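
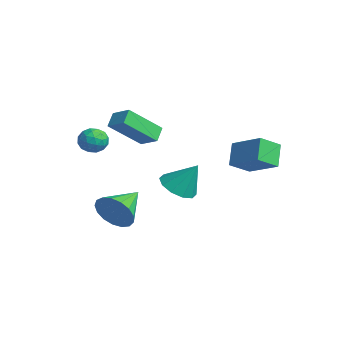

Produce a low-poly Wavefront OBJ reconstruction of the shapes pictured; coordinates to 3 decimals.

v 0.537 -3.233 -1.367
v 1.133 -3.162 -0.518
v -0.437 -1.687 -0.813
v 1.375 -2.889 -0.856
v 1.425 -2.694 -1.311
v 1.271 -2.622 -1.779
v 0.95 -2.691 -2.153
v 0.534 -2.884 -2.347
v 0.119 -3.156 -2.316
v -0.201 -3.447 -2.068
v -0.351 -3.688 -1.66
v -0.298 -3.825 -1.184
v -0.053 -3.827 -0.751
v 0.327 -3.692 -0.458
v 0.755 -3.452 -0.374
v 1.544 2.954 1.769
v 1.69 1.89 2.409
v 2.991 3.608 2.529
v 3.136 2.545 3.169
v 2.264 2.475 0.811
v 2.409 1.412 1.451
v 3.71 3.13 1.571
v 3.856 2.066 2.211
v -2.651 -1.961 3.307
v -1.754 -1.555 3.773
v -2.66 -0.339 1.911
v -1.763 0.067 2.378
v -2.157 -2.427 2.762
v -1.26 -2.021 3.229
v -2.166 -0.805 1.367
v -1.269 -0.399 1.833
v -3.143 -2.422 1.221
v -2.395 -2.542 1.219
v -3.265 -3.198 2.161
v -2.517 -3.318 2.159
v -2.793 -2.646 2.373
v -2.717 -2.166 1.792
v -2.943 -3.574 1.588
v -2.867 -3.094 1.007
v -2.272 -3.254 1.446
v -2.179 -2.68 1.931
v -3.481 -3.06 1.449
v -3.388 -2.486 1.934
v -2.758 -2.414 1.137
v -2.902 -3.326 2.243
v -3.064 -2.931 2.368
v -2.624 -3.001 2.367
v -2.947 -2.193 1.474
v -2.508 -2.264 1.473
v -2.742 -2.324 2.152
v -3.152 -3.476 1.907
v -2.713 -3.547 1.906
v -3.036 -2.739 1.013
v -2.596 -2.809 1.012
v -2.918 -3.416 1.228
v -2.246 -2.903 1.27
v -2.318 -3.359 1.823
v -2.568 -3.509 1.487
v -2.524 -3.227 1.145
v -2.192 -2.566 1.555
v -2.264 -3.022 2.108
v -2.425 -2.627 2.233
v -2.381 -2.345 1.892
v -2.119 -2.984 1.689
v -3.396 -2.718 1.272
v -3.468 -3.174 1.825
v -3.279 -3.395 1.488
v -3.235 -3.113 1.147
v -3.342 -2.381 1.557
v -3.414 -2.837 2.11
v -3.136 -2.513 2.235
v -3.092 -2.231 1.893
v -3.541 -2.756 1.691
v 1.239 -0.505 0.02
v 1.952 -1.146 0.06
v 1.801 0.205 1.4
v 2.141 -0.681 -0.257
v 1.985 -0.149 -0.467
v 1.544 0.247 -0.492
v 0.987 0.356 -0.32
v 0.525 0.136 -0.019
v 0.337 -0.329 0.298
v 0.493 -0.861 0.508
v 0.934 -1.258 0.533
v 1.491 -1.366 0.361
f 2 1 4
f 2 4 3
f 4 1 5
f 4 5 3
f 5 1 6
f 5 6 3
f 6 1 7
f 6 7 3
f 7 1 8
f 7 8 3
f 8 1 9
f 8 9 3
f 9 1 10
f 9 10 3
f 10 1 11
f 10 11 3
f 11 1 12
f 11 12 3
f 12 1 13
f 12 13 3
f 13 1 14
f 13 14 3
f 14 1 15
f 14 15 3
f 15 1 2
f 15 2 3
f 17 19 16
f 20 17 16
f 16 19 18
f 18 20 16
f 17 23 19
f 21 17 20
f 21 23 17
f 19 23 18
f 22 20 18
f 18 23 22
f 22 21 20
f 23 21 22
f 25 27 24
f 28 25 24
f 24 27 26
f 26 28 24
f 25 31 27
f 29 25 28
f 29 31 25
f 27 31 26
f 30 28 26
f 26 31 30
f 30 29 28
f 31 29 30
f 32 69 48
f 69 43 72
f 48 72 37
f 69 72 48
f 32 48 44
f 48 37 49
f 44 49 33
f 48 49 44
f 32 44 53
f 44 33 54
f 53 54 39
f 44 54 53
f 32 53 65
f 53 39 68
f 65 68 42
f 53 68 65
f 32 65 69
f 65 42 73
f 69 73 43
f 65 73 69
f 33 49 60
f 49 37 63
f 60 63 41
f 49 63 60
f 37 72 50
f 72 43 71
f 50 71 36
f 72 71 50
f 43 73 70
f 73 42 66
f 70 66 34
f 73 66 70
f 42 68 67
f 68 39 55
f 67 55 38
f 68 55 67
f 39 54 59
f 54 33 56
f 59 56 40
f 54 56 59
f 35 61 47
f 61 41 62
f 47 62 36
f 61 62 47
f 35 47 45
f 47 36 46
f 45 46 34
f 47 46 45
f 35 45 52
f 45 34 51
f 52 51 38
f 45 51 52
f 35 52 57
f 52 38 58
f 57 58 40
f 52 58 57
f 35 57 61
f 57 40 64
f 61 64 41
f 57 64 61
f 36 62 50
f 62 41 63
f 50 63 37
f 62 63 50
f 34 46 70
f 46 36 71
f 70 71 43
f 46 71 70
f 38 51 67
f 51 34 66
f 67 66 42
f 51 66 67
f 40 58 59
f 58 38 55
f 59 55 39
f 58 55 59
f 41 64 60
f 64 40 56
f 60 56 33
f 64 56 60
f 75 74 77
f 75 77 76
f 77 74 78
f 77 78 76
f 78 74 79
f 78 79 76
f 79 74 80
f 79 80 76
f 80 74 81
f 80 81 76
f 81 74 82
f 81 82 76
f 82 74 83
f 82 83 76
f 83 74 84
f 83 84 76
f 84 74 85
f 84 85 76
f 85 74 75
f 85 75 76



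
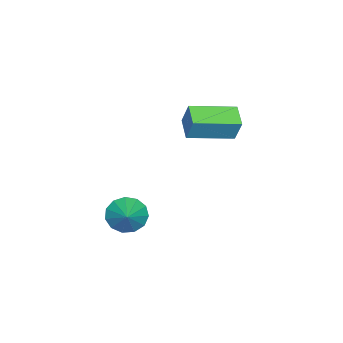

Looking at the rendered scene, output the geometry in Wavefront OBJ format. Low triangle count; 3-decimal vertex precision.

v -3.514 -0.358 -1.338
v -3.323 -0.015 -0.364
v -2.733 0.137 -1.664
v -2.543 0.48 -0.69
v -2.457 -1.82 -1.03
v -2.267 -1.477 -0.056
v -1.677 -1.325 -1.356
v -1.486 -0.982 -0.382
v 1.502 -2.231 -3.628
v 1.737 -1.832 -4.243
v 2.418 -1.789 -2.992
v 1.462 -1.574 -4.028
v 1.2 -1.525 -3.685
v 1.034 -1.7 -3.325
v 1.017 -2.044 -3.061
v 1.153 -2.447 -2.977
v 1.401 -2.782 -3.1
v 1.68 -2.942 -3.391
v 1.903 -2.876 -3.757
v 1.999 -2.605 -4.083
v 1.937 -2.216 -4.264
f 2 4 1
f 5 2 1
f 1 4 3
f 3 5 1
f 2 8 4
f 6 2 5
f 6 8 2
f 4 8 3
f 7 5 3
f 3 8 7
f 7 6 5
f 8 6 7
f 10 9 12
f 10 12 11
f 12 9 13
f 12 13 11
f 13 9 14
f 13 14 11
f 14 9 15
f 14 15 11
f 15 9 16
f 15 16 11
f 16 9 17
f 16 17 11
f 17 9 18
f 17 18 11
f 18 9 19
f 18 19 11
f 19 9 20
f 19 20 11
f 20 9 21
f 20 21 11
f 21 9 10
f 21 10 11



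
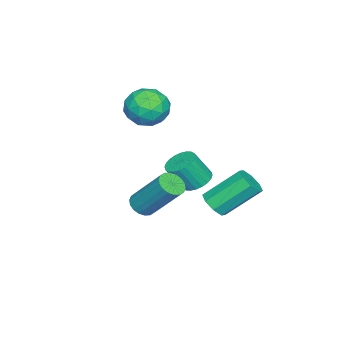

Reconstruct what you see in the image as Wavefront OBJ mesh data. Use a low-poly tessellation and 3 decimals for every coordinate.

v -1.846 -0.372 -3.592
v -1.247 -0.15 -3.474
v -1.935 1.054 -2.249
v -2.534 0.832 -2.368
v -1.472 0.097 -3.843
v -2.16 1.301 -2.618
v -1.916 0.069 -4.065
v -2.604 1.273 -2.84
v -2.319 -0.217 -4.01
v -3.007 0.986 -2.785
v -2.445 -0.594 -3.711
v -3.133 0.61 -2.486
v -2.22 -0.841 -3.342
v -2.908 0.363 -2.117
v -1.776 -0.813 -3.12
v -2.464 0.391 -1.895
v -1.373 -0.526 -3.175
v -2.061 0.677 -1.95
v -1.044 -0.716 -1.896
v -0.557 -0.289 -1.853
v -0.188 -0.816 -0.781
v -0.676 -1.244 -0.824
v -0.741 -0.166 -1.729
v -0.373 -0.693 -0.658
v -0.971 -0.127 -1.631
v -0.603 -0.655 -0.559
v -1.213 -0.178 -1.573
v -0.845 -0.705 -0.501
v -1.429 -0.311 -1.564
v -1.061 -0.838 -0.492
v -1.586 -0.505 -1.606
v -1.218 -1.033 -0.534
v -1.661 -0.732 -1.692
v -1.293 -1.259 -0.62
v -1.642 -0.956 -1.808
v -1.274 -1.484 -0.737
v -1.532 -1.144 -1.939
v -1.163 -1.671 -0.867
v -1.347 -1.267 -2.062
v -0.979 -1.794 -0.991
v -1.117 -1.305 -2.161
v -0.749 -1.833 -1.089
v -0.875 -1.255 -2.219
v -0.507 -1.782 -1.147
v -0.659 -1.122 -2.228
v -0.291 -1.649 -1.156
v -0.502 -0.927 -2.186
v -0.134 -1.455 -1.114
v -0.427 -0.701 -2.1
v -0.059 -1.228 -1.028
v -0.446 -0.476 -1.983
v -0.078 -1.004 -0.912
v -2.217 -2.311 1.237
v -1.751 -2.484 0.432
v -1.589 -3.556 1.868
v -1.123 -3.729 1.063
v -0.888 -2.982 1.594
v -1.277 -2.212 1.204
v -2.063 -3.828 1.096
v -2.452 -3.058 0.706
v -1.656 -3.421 0.344
v -0.93 -2.898 0.652
v -2.41 -3.142 1.648
v -1.684 -2.619 1.956
v -2.04 -2.288 0.779
v -1.3 -3.752 1.521
v -1.163 -3.313 1.833
v -0.889 -3.415 1.36
v -1.76 -2.128 1.233
v -1.487 -2.23 0.76
v -0.979 -2.523 1.443
v -1.853 -3.81 1.54
v -1.58 -3.912 1.067
v -2.451 -2.625 0.94
v -2.177 -2.727 0.467
v -2.361 -3.517 0.857
v -1.71 -2.94 0.254
v -1.34 -3.673 0.625
v -1.893 -3.73 0.645
v -2.121 -3.278 0.415
v -1.283 -2.633 0.435
v -0.913 -3.365 0.806
v -0.775 -2.926 1.119
v -1.004 -2.474 0.89
v -1.227 -3.184 0.384
v -2.427 -2.675 1.494
v -2.057 -3.407 1.865
v -2.336 -3.566 1.41
v -2.565 -3.114 1.181
v -2 -2.367 1.675
v -1.63 -3.1 2.046
v -1.219 -2.762 1.885
v -1.447 -2.31 1.655
v -2.113 -2.856 1.916
v 1.434 -1.77 -2.046
v 1.966 -1.681 -2.195
v 2.179 -0.421 -0.683
v 1.646 -0.51 -0.534
v 1.843 -1.507 -2.323
v 2.056 -0.247 -0.811
v 1.639 -1.384 -2.397
v 1.852 -0.124 -0.884
v 1.394 -1.338 -2.4
v 1.607 -0.078 -0.888
v 1.157 -1.377 -2.334
v 1.37 -0.118 -0.822
v 0.974 -1.495 -2.211
v 1.187 -0.235 -0.698
v 0.883 -1.666 -2.055
v 1.096 -0.407 -0.542
v 0.901 -1.859 -1.897
v 1.114 -0.599 -0.385
v 1.024 -2.033 -1.769
v 1.237 -0.773 -0.257
v 1.228 -2.156 -1.696
v 1.441 -0.896 -0.183
v 1.473 -2.202 -1.692
v 1.686 -0.942 -0.18
v 1.71 -2.162 -1.758
v 1.923 -0.903 -0.246
v 1.893 -2.045 -1.882
v 2.106 -0.785 -0.369
v 1.984 -1.873 -2.038
v 2.197 -0.614 -0.525
f 2 1 5
f 2 5 3
f 3 5 6
f 3 6 4
f 5 1 7
f 5 7 6
f 6 7 8
f 6 8 4
f 7 1 9
f 7 9 8
f 8 9 10
f 8 10 4
f 9 1 11
f 9 11 10
f 10 11 12
f 10 12 4
f 11 1 13
f 11 13 12
f 12 13 14
f 12 14 4
f 13 1 15
f 13 15 14
f 14 15 16
f 14 16 4
f 15 1 17
f 15 17 16
f 16 17 18
f 16 18 4
f 17 1 2
f 17 2 18
f 18 2 3
f 18 3 4
f 20 19 23
f 20 23 21
f 21 23 24
f 21 24 22
f 23 19 25
f 23 25 24
f 24 25 26
f 24 26 22
f 25 19 27
f 25 27 26
f 26 27 28
f 26 28 22
f 27 19 29
f 27 29 28
f 28 29 30
f 28 30 22
f 29 19 31
f 29 31 30
f 30 31 32
f 30 32 22
f 31 19 33
f 31 33 32
f 32 33 34
f 32 34 22
f 33 19 35
f 33 35 34
f 34 35 36
f 34 36 22
f 35 19 37
f 35 37 36
f 36 37 38
f 36 38 22
f 37 19 39
f 37 39 38
f 38 39 40
f 38 40 22
f 39 19 41
f 39 41 40
f 40 41 42
f 40 42 22
f 41 19 43
f 41 43 42
f 42 43 44
f 42 44 22
f 43 19 45
f 43 45 44
f 44 45 46
f 44 46 22
f 45 19 47
f 45 47 46
f 46 47 48
f 46 48 22
f 47 19 49
f 47 49 48
f 48 49 50
f 48 50 22
f 49 19 51
f 49 51 50
f 50 51 52
f 50 52 22
f 51 19 20
f 51 20 52
f 52 20 21
f 52 21 22
f 53 90 69
f 90 64 93
f 69 93 58
f 90 93 69
f 53 69 65
f 69 58 70
f 65 70 54
f 69 70 65
f 53 65 74
f 65 54 75
f 74 75 60
f 65 75 74
f 53 74 86
f 74 60 89
f 86 89 63
f 74 89 86
f 53 86 90
f 86 63 94
f 90 94 64
f 86 94 90
f 54 70 81
f 70 58 84
f 81 84 62
f 70 84 81
f 58 93 71
f 93 64 92
f 71 92 57
f 93 92 71
f 64 94 91
f 94 63 87
f 91 87 55
f 94 87 91
f 63 89 88
f 89 60 76
f 88 76 59
f 89 76 88
f 60 75 80
f 75 54 77
f 80 77 61
f 75 77 80
f 56 82 68
f 82 62 83
f 68 83 57
f 82 83 68
f 56 68 66
f 68 57 67
f 66 67 55
f 68 67 66
f 56 66 73
f 66 55 72
f 73 72 59
f 66 72 73
f 56 73 78
f 73 59 79
f 78 79 61
f 73 79 78
f 56 78 82
f 78 61 85
f 82 85 62
f 78 85 82
f 57 83 71
f 83 62 84
f 71 84 58
f 83 84 71
f 55 67 91
f 67 57 92
f 91 92 64
f 67 92 91
f 59 72 88
f 72 55 87
f 88 87 63
f 72 87 88
f 61 79 80
f 79 59 76
f 80 76 60
f 79 76 80
f 62 85 81
f 85 61 77
f 81 77 54
f 85 77 81
f 96 95 99
f 96 99 97
f 97 99 100
f 97 100 98
f 99 95 101
f 99 101 100
f 100 101 102
f 100 102 98
f 101 95 103
f 101 103 102
f 102 103 104
f 102 104 98
f 103 95 105
f 103 105 104
f 104 105 106
f 104 106 98
f 105 95 107
f 105 107 106
f 106 107 108
f 106 108 98
f 107 95 109
f 107 109 108
f 108 109 110
f 108 110 98
f 109 95 111
f 109 111 110
f 110 111 112
f 110 112 98
f 111 95 113
f 111 113 112
f 112 113 114
f 112 114 98
f 113 95 115
f 113 115 114
f 114 115 116
f 114 116 98
f 115 95 117
f 115 117 116
f 116 117 118
f 116 118 98
f 117 95 119
f 117 119 118
f 118 119 120
f 118 120 98
f 119 95 121
f 119 121 120
f 120 121 122
f 120 122 98
f 121 95 123
f 121 123 122
f 122 123 124
f 122 124 98
f 123 95 96
f 123 96 124
f 124 96 97
f 124 97 98



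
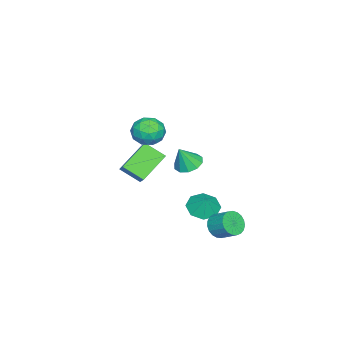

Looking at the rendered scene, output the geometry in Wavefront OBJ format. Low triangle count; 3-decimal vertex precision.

v -1.84 1.927 -3.613
v -1.1 2.225 -4.091
v -1.38 2.273 -2.687
v -1.603 2.725 -4.028
v -2.245 2.757 -3.722
v -2.649 2.303 -3.352
v -2.58 1.629 -3.135
v -2.077 1.129 -3.198
v -1.435 1.097 -3.504
v -1.03 1.551 -3.874
v -0.594 3.231 -4.011
v 0.02 2.862 -3.729
v 0.288 3.779 -3.108
v -0.326 4.149 -3.389
v 0.141 3.003 -3.99
v 0.409 3.92 -3.369
v 0.135 3.184 -4.254
v 0.403 4.101 -3.633
v 0.003 3.373 -4.476
v 0.271 4.29 -3.855
v -0.232 3.537 -4.618
v 0.035 4.455 -3.996
v -0.53 3.649 -4.655
v -0.263 4.566 -4.033
v -0.839 3.688 -4.58
v -0.571 4.606 -3.958
v -1.105 3.649 -4.407
v -0.838 4.566 -3.785
v -1.283 3.537 -4.165
v -1.016 4.454 -3.544
v -1.342 3.372 -3.897
v -1.075 4.29 -3.275
v -1.271 3.183 -3.648
v -1.004 4.101 -3.027
v -1.084 3.003 -3.462
v -0.816 3.92 -2.841
v -0.811 2.861 -3.371
v -0.543 3.779 -2.75
v -0.501 2.784 -3.391
v -0.233 3.702 -2.769
v -0.207 2.784 -3.518
v 0.061 3.702 -2.896
v 1.474 2.402 1.672
v 2.157 2.229 1.362
v 1.926 2.078 2.848
v 2.164 2.688 1.486
v 1.907 3.038 1.681
v 1.485 3.145 1.873
v 1.059 2.968 1.988
v 0.791 2.575 1.983
v 0.784 2.116 1.859
v 1.041 1.766 1.664
v 1.463 1.659 1.472
v 1.889 1.836 1.357
v -4.107 -1.303 -2.02
v -4.04 -2.457 -1.266
v -3.353 -0.776 -1.28
v -3.286 -1.93 -0.526
v -2.594 -1.93 -3.114
v -2.527 -3.084 -2.36
v -1.84 -1.403 -2.374
v -1.773 -2.557 -1.62
v 0.155 0.503 2.557
v 1.084 0.586 2.482
v 0.336 -0.686 3.478
v 1.265 -0.603 3.403
v 0.772 0.047 3.863
v 0.661 0.782 3.294
v 0.759 -0.882 2.666
v 0.648 -0.147 2.097
v 1.458 -0.27 2.55
v 1.466 0.304 3.289
v -0.046 -0.404 2.671
v -0.038 0.17 3.41
v 0.604 0.649 2.439
v 0.816 -0.749 3.521
v 0.527 -0.367 3.791
v 1.073 -0.318 3.747
v 0.355 0.764 2.916
v 0.901 0.812 2.872
v 0.718 0.496 3.683
v 0.519 -0.912 3.088
v 1.065 -0.864 3.044
v 0.347 0.218 2.213
v 0.893 0.267 2.169
v 0.702 -0.596 2.277
v 1.369 0.194 2.435
v 1.475 -0.504 2.976
v 1.178 -0.668 2.543
v 1.113 -0.236 2.208
v 1.374 0.532 2.869
v 1.48 -0.167 3.41
v 1.191 0.215 3.68
v 1.125 0.647 3.346
v 1.594 0.029 2.909
v -0.06 0.067 2.55
v 0.046 -0.632 3.091
v 0.295 -0.747 2.614
v 0.229 -0.315 2.28
v -0.055 0.404 2.984
v 0.051 -0.294 3.525
v 0.307 0.136 3.752
v 0.242 0.568 3.417
v -0.174 -0.129 3.051
f 2 1 4
f 2 4 3
f 4 1 5
f 4 5 3
f 5 1 6
f 5 6 3
f 6 1 7
f 6 7 3
f 7 1 8
f 7 8 3
f 8 1 9
f 8 9 3
f 9 1 10
f 9 10 3
f 10 1 2
f 10 2 3
f 12 11 15
f 12 15 13
f 13 15 16
f 13 16 14
f 15 11 17
f 15 17 16
f 16 17 18
f 16 18 14
f 17 11 19
f 17 19 18
f 18 19 20
f 18 20 14
f 19 11 21
f 19 21 20
f 20 21 22
f 20 22 14
f 21 11 23
f 21 23 22
f 22 23 24
f 22 24 14
f 23 11 25
f 23 25 24
f 24 25 26
f 24 26 14
f 25 11 27
f 25 27 26
f 26 27 28
f 26 28 14
f 27 11 29
f 27 29 28
f 28 29 30
f 28 30 14
f 29 11 31
f 29 31 30
f 30 31 32
f 30 32 14
f 31 11 33
f 31 33 32
f 32 33 34
f 32 34 14
f 33 11 35
f 33 35 34
f 34 35 36
f 34 36 14
f 35 11 37
f 35 37 36
f 36 37 38
f 36 38 14
f 37 11 39
f 37 39 38
f 38 39 40
f 38 40 14
f 39 11 41
f 39 41 40
f 40 41 42
f 40 42 14
f 41 11 12
f 41 12 42
f 42 12 13
f 42 13 14
f 44 43 46
f 44 46 45
f 46 43 47
f 46 47 45
f 47 43 48
f 47 48 45
f 48 43 49
f 48 49 45
f 49 43 50
f 49 50 45
f 50 43 51
f 50 51 45
f 51 43 52
f 51 52 45
f 52 43 53
f 52 53 45
f 53 43 54
f 53 54 45
f 54 43 44
f 54 44 45
f 56 58 55
f 59 56 55
f 55 58 57
f 57 59 55
f 56 62 58
f 60 56 59
f 60 62 56
f 58 62 57
f 61 59 57
f 57 62 61
f 61 60 59
f 62 60 61
f 63 100 79
f 100 74 103
f 79 103 68
f 100 103 79
f 63 79 75
f 79 68 80
f 75 80 64
f 79 80 75
f 63 75 84
f 75 64 85
f 84 85 70
f 75 85 84
f 63 84 96
f 84 70 99
f 96 99 73
f 84 99 96
f 63 96 100
f 96 73 104
f 100 104 74
f 96 104 100
f 64 80 91
f 80 68 94
f 91 94 72
f 80 94 91
f 68 103 81
f 103 74 102
f 81 102 67
f 103 102 81
f 74 104 101
f 104 73 97
f 101 97 65
f 104 97 101
f 73 99 98
f 99 70 86
f 98 86 69
f 99 86 98
f 70 85 90
f 85 64 87
f 90 87 71
f 85 87 90
f 66 92 78
f 92 72 93
f 78 93 67
f 92 93 78
f 66 78 76
f 78 67 77
f 76 77 65
f 78 77 76
f 66 76 83
f 76 65 82
f 83 82 69
f 76 82 83
f 66 83 88
f 83 69 89
f 88 89 71
f 83 89 88
f 66 88 92
f 88 71 95
f 92 95 72
f 88 95 92
f 67 93 81
f 93 72 94
f 81 94 68
f 93 94 81
f 65 77 101
f 77 67 102
f 101 102 74
f 77 102 101
f 69 82 98
f 82 65 97
f 98 97 73
f 82 97 98
f 71 89 90
f 89 69 86
f 90 86 70
f 89 86 90
f 72 95 91
f 95 71 87
f 91 87 64
f 95 87 91



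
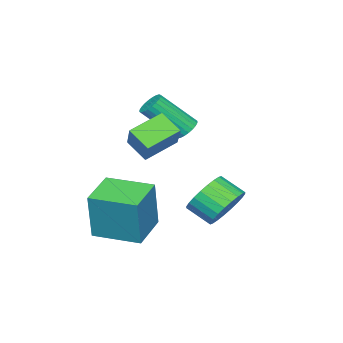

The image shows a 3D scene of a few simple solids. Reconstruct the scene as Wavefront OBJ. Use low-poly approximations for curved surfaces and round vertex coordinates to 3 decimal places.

v -1.05 -1.407 2.52
v -0.624 -1.512 2.189
v 0.136 -2.598 3.508
v -0.29 -2.493 3.84
v -0.554 -1.337 2.292
v 0.205 -2.423 3.612
v -0.56 -1.173 2.431
v 0.199 -2.259 3.75
v -0.64 -1.045 2.583
v 0.119 -2.131 3.902
v -0.783 -0.972 2.725
v -0.024 -2.058 4.045
v -0.967 -0.965 2.837
v -0.207 -2.051 4.156
v -1.163 -1.025 2.9
v -0.403 -2.111 4.219
v -1.341 -1.144 2.905
v -0.582 -2.23 4.224
v -1.476 -1.302 2.852
v -0.716 -2.388 4.171
v -1.545 -1.477 2.748
v -0.786 -2.563 4.068
v -1.539 -1.641 2.61
v -0.78 -2.727 3.929
v -1.459 -1.769 2.458
v -0.7 -2.855 3.777
v -1.316 -1.842 2.315
v -0.557 -2.928 3.635
v -1.133 -1.849 2.204
v -0.373 -2.935 3.523
v -0.937 -1.789 2.141
v -0.177 -2.875 3.46
v -0.758 -1.67 2.136
v 0.001 -2.756 3.455
v 1.336 1.885 0.34
v 2.085 2.226 0.772
v 2.173 1.296 1.353
v 1.424 0.955 0.92
v 1.819 2.338 0.992
v 1.907 1.408 1.573
v 1.48 2.381 1.113
v 1.568 1.451 1.694
v 1.118 2.349 1.116
v 1.206 1.419 1.696
v 0.79 2.246 1.001
v 0.878 1.316 1.581
v 0.545 2.088 0.785
v 0.633 1.158 1.365
v 0.42 1.899 0.501
v 0.508 0.969 1.082
v 0.435 1.708 0.193
v 0.523 0.778 0.773
v 0.587 1.544 -0.093
v 0.675 0.614 0.488
v 0.853 1.432 -0.313
v 0.941 0.502 0.268
v 1.192 1.389 -0.434
v 1.28 0.459 0.147
v 1.554 1.421 -0.436
v 1.642 0.491 0.144
v 1.882 1.524 -0.321
v 1.97 0.594 0.259
v 2.127 1.682 -0.105
v 2.215 0.752 0.475
v 2.252 1.871 0.178
v 2.34 0.941 0.759
v 2.237 2.062 0.487
v 2.325 1.132 1.067
v 2.256 -2.473 -0.792
v 2.64 -2.349 1.238
v 1.857 -0.667 -0.826
v 2.24 -0.543 1.204
v 3.8 -2.137 -1.104
v 4.183 -2.013 0.926
v 3.4 -0.331 -1.138
v 3.784 -0.207 0.892
v 1.442 -0.139 3.083
v 1.357 -0.958 3.701
v 2.266 0.546 4.105
v 2.18 -0.273 4.723
v 2.6 -0.687 2.517
v 2.514 -1.506 3.135
v 3.423 -0.002 3.539
v 3.338 -0.821 4.157
f 2 1 5
f 2 5 3
f 3 5 6
f 3 6 4
f 5 1 7
f 5 7 6
f 6 7 8
f 6 8 4
f 7 1 9
f 7 9 8
f 8 9 10
f 8 10 4
f 9 1 11
f 9 11 10
f 10 11 12
f 10 12 4
f 11 1 13
f 11 13 12
f 12 13 14
f 12 14 4
f 13 1 15
f 13 15 14
f 14 15 16
f 14 16 4
f 15 1 17
f 15 17 16
f 16 17 18
f 16 18 4
f 17 1 19
f 17 19 18
f 18 19 20
f 18 20 4
f 19 1 21
f 19 21 20
f 20 21 22
f 20 22 4
f 21 1 23
f 21 23 22
f 22 23 24
f 22 24 4
f 23 1 25
f 23 25 24
f 24 25 26
f 24 26 4
f 25 1 27
f 25 27 26
f 26 27 28
f 26 28 4
f 27 1 29
f 27 29 28
f 28 29 30
f 28 30 4
f 29 1 31
f 29 31 30
f 30 31 32
f 30 32 4
f 31 1 33
f 31 33 32
f 32 33 34
f 32 34 4
f 33 1 2
f 33 2 34
f 34 2 3
f 34 3 4
f 36 35 39
f 36 39 37
f 37 39 40
f 37 40 38
f 39 35 41
f 39 41 40
f 40 41 42
f 40 42 38
f 41 35 43
f 41 43 42
f 42 43 44
f 42 44 38
f 43 35 45
f 43 45 44
f 44 45 46
f 44 46 38
f 45 35 47
f 45 47 46
f 46 47 48
f 46 48 38
f 47 35 49
f 47 49 48
f 48 49 50
f 48 50 38
f 49 35 51
f 49 51 50
f 50 51 52
f 50 52 38
f 51 35 53
f 51 53 52
f 52 53 54
f 52 54 38
f 53 35 55
f 53 55 54
f 54 55 56
f 54 56 38
f 55 35 57
f 55 57 56
f 56 57 58
f 56 58 38
f 57 35 59
f 57 59 58
f 58 59 60
f 58 60 38
f 59 35 61
f 59 61 60
f 60 61 62
f 60 62 38
f 61 35 63
f 61 63 62
f 62 63 64
f 62 64 38
f 63 35 65
f 63 65 64
f 64 65 66
f 64 66 38
f 65 35 67
f 65 67 66
f 66 67 68
f 66 68 38
f 67 35 36
f 67 36 68
f 68 36 37
f 68 37 38
f 70 72 69
f 73 70 69
f 69 72 71
f 71 73 69
f 70 76 72
f 74 70 73
f 74 76 70
f 72 76 71
f 75 73 71
f 71 76 75
f 75 74 73
f 76 74 75
f 78 80 77
f 81 78 77
f 77 80 79
f 79 81 77
f 78 84 80
f 82 78 81
f 82 84 78
f 80 84 79
f 83 81 79
f 79 84 83
f 83 82 81
f 84 82 83



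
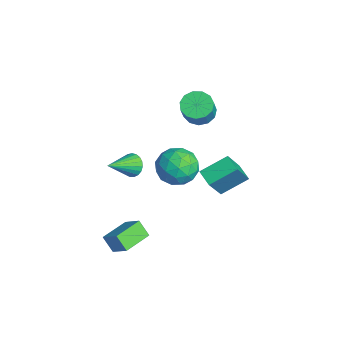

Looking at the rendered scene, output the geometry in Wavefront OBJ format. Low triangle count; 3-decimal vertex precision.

v -1.621 2.966 -2.651
v -2.53 2.748 -2.327
v -1.688 4.44 -1.848
v -2.597 4.221 -1.523
v -0.803 2.079 -0.957
v -1.712 1.86 -0.632
v -0.87 3.552 -0.153
v -1.779 3.334 0.171
v 2.14 -0.05 2.23
v 2.495 -0.564 3.153
v 0.505 0.144 2.967
v 0.86 -0.37 3.89
v 1.245 0.644 3.633
v 2.255 0.524 3.178
v 0.745 -0.944 2.942
v 1.755 -1.064 2.487
v 1.633 -1.117 3.593
v 1.942 -0.135 4.021
v 1.058 -0.285 2.099
v 1.367 0.697 2.527
v 2.461 -0.324 2.627
v 0.539 -0.096 3.493
v 0.765 0.5 3.342
v 0.974 0.198 3.885
v 2.32 0.316 2.642
v 2.529 0.014 3.184
v 1.794 0.724 3.467
v 0.471 -0.434 2.936
v 0.68 -0.736 3.478
v 2.026 -0.618 2.235
v 2.235 -0.92 2.778
v 1.206 -1.144 2.653
v 2.163 -0.951 3.428
v 1.202 -0.837 3.861
v 1.134 -1.174 3.304
v 1.728 -1.245 3.036
v 2.344 -0.374 3.679
v 1.384 -0.26 4.112
v 1.61 0.336 3.962
v 2.204 0.266 3.694
v 1.838 -0.699 3.938
v 1.616 -0.16 2.008
v 0.656 -0.046 2.441
v 0.796 -0.686 2.426
v 1.39 -0.756 2.158
v 1.798 0.417 2.259
v 0.837 0.531 2.692
v 1.272 0.825 3.084
v 1.866 0.754 2.816
v 1.162 0.279 2.182
v -3.377 -1.141 -0.822
v -3.057 -0.696 -0.37
v -2.683 -2.559 0.082
v -3.318 -0.74 -0.239
v -3.589 -0.853 -0.208
v -3.823 -1.016 -0.284
v -3.981 -1.2 -0.453
v -4.033 -1.374 -0.685
v -3.973 -1.508 -0.941
v -3.809 -1.578 -1.177
v -3.571 -1.573 -1.351
v -3.299 -1.492 -1.434
v -3.041 -1.351 -1.411
v -2.841 -1.174 -1.286
v -2.733 -0.99 -1.081
v -2.737 -0.833 -0.831
v -2.852 -0.729 -0.58
v -2.67 2.13 3.204
v -2.296 1.515 2.771
v -1.517 1.135 3.983
v -1.89 1.75 4.416
v -2.025 1.899 2.717
v -1.246 1.519 3.929
v -1.959 2.357 2.818
v -1.18 1.977 4.03
v -2.118 2.743 3.042
v -1.339 2.362 4.253
v -2.453 2.934 3.317
v -1.673 2.553 4.529
v -2.856 2.87 3.556
v -2.077 2.489 4.768
v -3.2 2.571 3.684
v -2.421 2.191 4.895
v -3.376 2.132 3.659
v -2.597 1.752 4.871
v -3.327 1.693 3.49
v -2.548 1.312 4.702
v -3.07 1.392 3.23
v -2.291 1.012 4.442
v -2.686 1.326 2.962
v -1.906 0.946 4.174
v 0.652 -3.666 -2.265
v 1.509 -3.205 -1.496
v -0.151 -2.333 -2.17
v 0.705 -1.872 -1.401
v 1.155 -3.308 -3.039
v 2.011 -2.847 -2.27
v 0.351 -1.975 -2.944
v 1.208 -1.514 -2.175
f 2 4 1
f 5 2 1
f 1 4 3
f 3 5 1
f 2 8 4
f 6 2 5
f 6 8 2
f 4 8 3
f 7 5 3
f 3 8 7
f 7 6 5
f 8 6 7
f 9 46 25
f 46 20 49
f 25 49 14
f 46 49 25
f 9 25 21
f 25 14 26
f 21 26 10
f 25 26 21
f 9 21 30
f 21 10 31
f 30 31 16
f 21 31 30
f 9 30 42
f 30 16 45
f 42 45 19
f 30 45 42
f 9 42 46
f 42 19 50
f 46 50 20
f 42 50 46
f 10 26 37
f 26 14 40
f 37 40 18
f 26 40 37
f 14 49 27
f 49 20 48
f 27 48 13
f 49 48 27
f 20 50 47
f 50 19 43
f 47 43 11
f 50 43 47
f 19 45 44
f 45 16 32
f 44 32 15
f 45 32 44
f 16 31 36
f 31 10 33
f 36 33 17
f 31 33 36
f 12 38 24
f 38 18 39
f 24 39 13
f 38 39 24
f 12 24 22
f 24 13 23
f 22 23 11
f 24 23 22
f 12 22 29
f 22 11 28
f 29 28 15
f 22 28 29
f 12 29 34
f 29 15 35
f 34 35 17
f 29 35 34
f 12 34 38
f 34 17 41
f 38 41 18
f 34 41 38
f 13 39 27
f 39 18 40
f 27 40 14
f 39 40 27
f 11 23 47
f 23 13 48
f 47 48 20
f 23 48 47
f 15 28 44
f 28 11 43
f 44 43 19
f 28 43 44
f 17 35 36
f 35 15 32
f 36 32 16
f 35 32 36
f 18 41 37
f 41 17 33
f 37 33 10
f 41 33 37
f 52 51 54
f 52 54 53
f 54 51 55
f 54 55 53
f 55 51 56
f 55 56 53
f 56 51 57
f 56 57 53
f 57 51 58
f 57 58 53
f 58 51 59
f 58 59 53
f 59 51 60
f 59 60 53
f 60 51 61
f 60 61 53
f 61 51 62
f 61 62 53
f 62 51 63
f 62 63 53
f 63 51 64
f 63 64 53
f 64 51 65
f 64 65 53
f 65 51 66
f 65 66 53
f 66 51 67
f 66 67 53
f 67 51 52
f 67 52 53
f 69 68 72
f 69 72 70
f 70 72 73
f 70 73 71
f 72 68 74
f 72 74 73
f 73 74 75
f 73 75 71
f 74 68 76
f 74 76 75
f 75 76 77
f 75 77 71
f 76 68 78
f 76 78 77
f 77 78 79
f 77 79 71
f 78 68 80
f 78 80 79
f 79 80 81
f 79 81 71
f 80 68 82
f 80 82 81
f 81 82 83
f 81 83 71
f 82 68 84
f 82 84 83
f 83 84 85
f 83 85 71
f 84 68 86
f 84 86 85
f 85 86 87
f 85 87 71
f 86 68 88
f 86 88 87
f 87 88 89
f 87 89 71
f 88 68 90
f 88 90 89
f 89 90 91
f 89 91 71
f 90 68 69
f 90 69 91
f 91 69 70
f 91 70 71
f 93 95 92
f 96 93 92
f 92 95 94
f 94 96 92
f 93 99 95
f 97 93 96
f 97 99 93
f 95 99 94
f 98 96 94
f 94 99 98
f 98 97 96
f 99 97 98



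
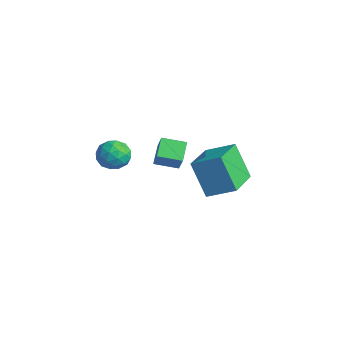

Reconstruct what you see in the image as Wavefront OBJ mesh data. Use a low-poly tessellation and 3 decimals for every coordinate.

v 1.184 2.157 -4.276
v 0.451 1.902 -2.808
v 0.029 3.465 -4.626
v -0.705 3.21 -3.159
v 1.965 2.99 -3.741
v 1.231 2.735 -2.274
v 0.809 4.298 -4.092
v 0.076 4.043 -2.624
v 0.322 0.569 -2.036
v -0.275 1.079 -1.538
v -0.211 0.701 -2.811
v -0.808 1.212 -2.313
v 0.828 1.368 -2.247
v 0.231 1.879 -1.749
v 0.295 1.501 -3.022
v -0.302 2.011 -2.524
v -0.268 -0.977 -1.224
v 0.171 -0.618 -1.624
v 0.489 -1.802 -1.136
v 0.928 -1.443 -1.536
v 0.779 -1.219 -0.896
v 0.311 -0.709 -0.95
v 0.349 -1.711 -1.81
v -0.119 -1.201 -1.864
v 0.552 -1.071 -1.986
v 0.818 -0.767 -1.421
v -0.158 -1.653 -1.339
v 0.108 -1.349 -0.774
v -0.115 -0.725 -1.432
v 0.775 -1.695 -1.328
v 0.687 -1.563 -0.952
v 0.945 -1.352 -1.187
v -0.033 -0.779 -1.036
v 0.225 -0.568 -1.271
v 0.583 -0.921 -0.843
v 0.435 -1.852 -1.489
v 0.693 -1.641 -1.724
v -0.285 -1.068 -1.573
v -0.027 -0.857 -1.808
v 0.077 -1.499 -1.917
v 0.367 -0.78 -1.879
v 0.812 -1.265 -1.828
v 0.472 -1.423 -1.989
v 0.197 -1.123 -2.021
v 0.523 -0.602 -1.548
v 0.968 -1.086 -1.496
v 0.88 -0.955 -1.12
v 0.605 -0.655 -1.152
v 0.747 -0.868 -1.76
v -0.308 -1.334 -1.264
v 0.137 -1.818 -1.212
v 0.055 -1.765 -1.608
v -0.22 -1.465 -1.64
v -0.152 -1.155 -0.932
v 0.293 -1.64 -0.881
v 0.463 -1.297 -0.739
v 0.188 -0.997 -0.771
v -0.087 -1.552 -1
f 2 4 1
f 5 2 1
f 1 4 3
f 3 5 1
f 2 8 4
f 6 2 5
f 6 8 2
f 4 8 3
f 7 5 3
f 3 8 7
f 7 6 5
f 8 6 7
f 10 12 9
f 13 10 9
f 9 12 11
f 11 13 9
f 10 16 12
f 14 10 13
f 14 16 10
f 12 16 11
f 15 13 11
f 11 16 15
f 15 14 13
f 16 14 15
f 17 54 33
f 54 28 57
f 33 57 22
f 54 57 33
f 17 33 29
f 33 22 34
f 29 34 18
f 33 34 29
f 17 29 38
f 29 18 39
f 38 39 24
f 29 39 38
f 17 38 50
f 38 24 53
f 50 53 27
f 38 53 50
f 17 50 54
f 50 27 58
f 54 58 28
f 50 58 54
f 18 34 45
f 34 22 48
f 45 48 26
f 34 48 45
f 22 57 35
f 57 28 56
f 35 56 21
f 57 56 35
f 28 58 55
f 58 27 51
f 55 51 19
f 58 51 55
f 27 53 52
f 53 24 40
f 52 40 23
f 53 40 52
f 24 39 44
f 39 18 41
f 44 41 25
f 39 41 44
f 20 46 32
f 46 26 47
f 32 47 21
f 46 47 32
f 20 32 30
f 32 21 31
f 30 31 19
f 32 31 30
f 20 30 37
f 30 19 36
f 37 36 23
f 30 36 37
f 20 37 42
f 37 23 43
f 42 43 25
f 37 43 42
f 20 42 46
f 42 25 49
f 46 49 26
f 42 49 46
f 21 47 35
f 47 26 48
f 35 48 22
f 47 48 35
f 19 31 55
f 31 21 56
f 55 56 28
f 31 56 55
f 23 36 52
f 36 19 51
f 52 51 27
f 36 51 52
f 25 43 44
f 43 23 40
f 44 40 24
f 43 40 44
f 26 49 45
f 49 25 41
f 45 41 18
f 49 41 45



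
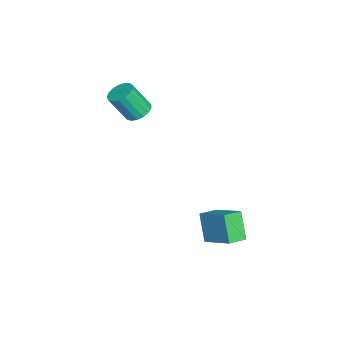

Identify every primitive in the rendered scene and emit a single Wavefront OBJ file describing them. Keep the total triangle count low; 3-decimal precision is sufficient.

v 1.755 1.777 -4.515
v 0.899 1.412 -3.009
v 0.987 2.57 -4.759
v 0.131 2.204 -3.254
v 2.869 3.156 -3.546
v 2.013 2.79 -2.041
v 2.101 3.948 -3.791
v 1.245 3.583 -2.285
v -2.898 -2.258 1.919
v -2.191 -1.905 2.04
v -1.994 -2.849 3.642
v -2.702 -3.202 3.521
v -2.441 -1.67 2.209
v -2.244 -2.613 3.812
v -2.796 -1.569 2.312
v -2.599 -2.513 3.914
v -3.174 -1.626 2.325
v -2.977 -2.57 3.927
v -3.489 -1.828 2.245
v -3.293 -2.772 3.847
v -3.669 -2.129 2.09
v -3.472 -3.073 3.692
v -3.672 -2.459 1.896
v -3.476 -3.403 3.498
v -3.498 -2.743 1.707
v -3.301 -3.687 3.309
v -3.187 -2.916 1.567
v -2.99 -3.86 3.169
v -2.809 -2.938 1.507
v -2.612 -3.882 3.11
v -2.452 -2.805 1.542
v -2.255 -3.749 3.144
v -2.197 -2.546 1.663
v -2 -3.49 3.265
v -2.103 -2.221 1.843
v -1.906 -3.165 3.445
f 2 4 1
f 5 2 1
f 1 4 3
f 3 5 1
f 2 8 4
f 6 2 5
f 6 8 2
f 4 8 3
f 7 5 3
f 3 8 7
f 7 6 5
f 8 6 7
f 10 9 13
f 10 13 11
f 11 13 14
f 11 14 12
f 13 9 15
f 13 15 14
f 14 15 16
f 14 16 12
f 15 9 17
f 15 17 16
f 16 17 18
f 16 18 12
f 17 9 19
f 17 19 18
f 18 19 20
f 18 20 12
f 19 9 21
f 19 21 20
f 20 21 22
f 20 22 12
f 21 9 23
f 21 23 22
f 22 23 24
f 22 24 12
f 23 9 25
f 23 25 24
f 24 25 26
f 24 26 12
f 25 9 27
f 25 27 26
f 26 27 28
f 26 28 12
f 27 9 29
f 27 29 28
f 28 29 30
f 28 30 12
f 29 9 31
f 29 31 30
f 30 31 32
f 30 32 12
f 31 9 33
f 31 33 32
f 32 33 34
f 32 34 12
f 33 9 35
f 33 35 34
f 34 35 36
f 34 36 12
f 35 9 10
f 35 10 36
f 36 10 11
f 36 11 12



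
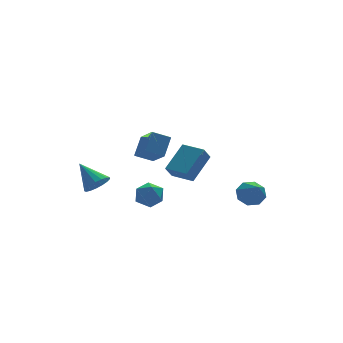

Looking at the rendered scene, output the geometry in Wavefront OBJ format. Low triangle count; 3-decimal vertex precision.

v -0.994 -4.084 0.502
v 0.425 -3.287 1.716
v -1.693 -2.814 0.486
v -0.274 -2.017 1.699
v -0.466 -3.803 -0.299
v 0.953 -3.006 0.914
v -1.165 -2.533 -0.316
v 0.254 -1.736 0.898
v 4.129 -1.832 -3.266
v 4.594 -1.367 -2.636
v 3.851 -3.248 -2.014
v 3.912 -1.223 -2.625
v 3.358 -1.436 -2.989
v 3.256 -1.881 -3.515
v 3.665 -2.297 -3.895
v 4.346 -2.441 -3.906
v 4.901 -2.228 -3.542
v 5.003 -1.783 -3.016
v -2.356 -2.042 -0.829
v -1.763 -2.696 -1.104
v -3.317 -2.464 -1.896
v -2.724 -3.118 -2.171
v -3.152 -3.195 -1.354
v -2.558 -2.935 -0.695
v -2.522 -2.225 -2.305
v -1.928 -1.965 -1.646
v -1.866 -2.81 -2.016
v -2.255 -3.41 -1.429
v -2.825 -1.75 -1.571
v -3.214 -2.35 -0.984
v 0.158 2.91 -1.949
v 0.164 1.339 -0.845
v -0.883 3.262 -1.443
v -0.877 1.691 -0.339
v 0.917 3.649 -0.901
v 0.923 2.078 0.203
v -0.124 4.001 -0.395
v -0.118 2.43 0.709
v -3.659 2.184 -2.713
v -3.24 1.785 -2.051
v -4.181 3.576 -1.547
v -2.946 2.036 -2.219
v -2.817 2.321 -2.501
v -2.88 2.575 -2.832
v -3.122 2.738 -3.135
v -3.487 2.775 -3.342
v -3.891 2.676 -3.405
v -4.243 2.465 -3.309
v -4.461 2.189 -3.077
v -4.495 1.912 -2.762
v -4.338 1.697 -2.435
v -4.025 1.594 -2.173
v -3.629 1.626 -2.034
f 2 4 1
f 5 2 1
f 1 4 3
f 3 5 1
f 2 8 4
f 6 2 5
f 6 8 2
f 4 8 3
f 7 5 3
f 3 8 7
f 7 6 5
f 8 6 7
f 10 9 12
f 10 12 11
f 12 9 13
f 12 13 11
f 13 9 14
f 13 14 11
f 14 9 15
f 14 15 11
f 15 9 16
f 15 16 11
f 16 9 17
f 16 17 11
f 17 9 18
f 17 18 11
f 18 9 10
f 18 10 11
f 19 30 24
f 19 24 20
f 19 20 26
f 19 26 29
f 19 29 30
f 20 24 28
f 24 30 23
f 30 29 21
f 29 26 25
f 26 20 27
f 22 28 23
f 22 23 21
f 22 21 25
f 22 25 27
f 22 27 28
f 23 28 24
f 21 23 30
f 25 21 29
f 27 25 26
f 28 27 20
f 32 34 31
f 35 32 31
f 31 34 33
f 33 35 31
f 32 38 34
f 36 32 35
f 36 38 32
f 34 38 33
f 37 35 33
f 33 38 37
f 37 36 35
f 38 36 37
f 40 39 42
f 40 42 41
f 42 39 43
f 42 43 41
f 43 39 44
f 43 44 41
f 44 39 45
f 44 45 41
f 45 39 46
f 45 46 41
f 46 39 47
f 46 47 41
f 47 39 48
f 47 48 41
f 48 39 49
f 48 49 41
f 49 39 50
f 49 50 41
f 50 39 51
f 50 51 41
f 51 39 52
f 51 52 41
f 52 39 53
f 52 53 41
f 53 39 40
f 53 40 41



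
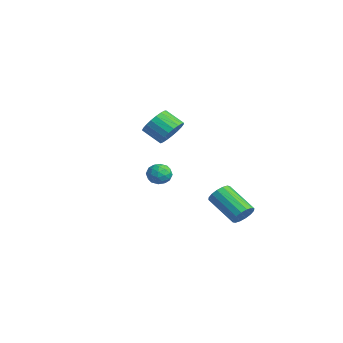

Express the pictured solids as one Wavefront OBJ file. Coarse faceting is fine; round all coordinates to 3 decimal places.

v -1.769 -0.612 2.059
v -1.111 -0.766 2.607
v -1.833 -1.422 3.289
v -2.491 -1.268 2.741
v -1.255 -0.464 2.745
v -1.976 -1.12 3.427
v -1.488 -0.188 2.765
v -2.209 -0.844 3.447
v -1.769 0.015 2.662
v -2.49 -0.641 3.344
v -2.051 0.11 2.455
v -2.772 -0.547 3.138
v -2.283 0.079 2.18
v -3.005 -0.577 2.862
v -2.427 -0.07 1.884
v -3.149 -0.726 2.566
v -2.458 -0.314 1.618
v -3.179 -0.97 2.3
v -2.369 -0.609 1.428
v -3.09 -1.265 2.11
v -2.176 -0.904 1.348
v -2.898 -1.56 2.03
v -1.913 -1.149 1.39
v -2.635 -1.805 2.072
v -1.626 -1.301 1.548
v -2.347 -1.957 2.23
v -1.363 -1.334 1.794
v -2.084 -1.99 2.476
v -1.17 -1.242 2.086
v -1.891 -1.898 2.768
v -1.081 -1.041 2.374
v -1.803 -1.697 3.056
v 3.889 -2.813 1.663
v 4.298 -3.248 1.429
v 3.482 -3.532 2.291
v 3.891 -3.967 2.057
v 4.109 -3.487 2.421
v 4.36 -3.042 2.033
v 3.42 -3.738 1.687
v 3.671 -3.293 1.299
v 4.008 -3.82 1.443
v 4.433 -3.665 1.897
v 3.347 -3.115 1.823
v 3.772 -2.96 2.277
v 4.129 -2.967 1.491
v 3.651 -3.813 2.229
v 3.779 -3.53 2.443
v 4.019 -3.786 2.305
v 4.166 -2.846 1.846
v 4.406 -3.102 1.709
v 4.295 -3.242 2.292
v 3.374 -3.678 2.011
v 3.614 -3.934 1.874
v 3.761 -2.994 1.415
v 4.001 -3.25 1.277
v 3.485 -3.538 1.428
v 4.199 -3.559 1.362
v 3.96 -3.982 1.731
v 3.683 -3.847 1.513
v 3.831 -3.586 1.285
v 4.449 -3.468 1.629
v 4.21 -3.891 1.998
v 4.338 -3.608 2.212
v 4.486 -3.347 1.984
v 4.279 -3.804 1.637
v 3.57 -2.889 1.722
v 3.331 -3.312 2.091
v 3.294 -3.433 1.736
v 3.442 -3.172 1.508
v 3.82 -2.798 1.989
v 3.581 -3.221 2.358
v 3.949 -3.194 2.435
v 4.097 -2.933 2.207
v 3.501 -2.976 2.083
v 4.393 0.596 -1.216
v 4.615 0.912 -0.693
v 3.209 0.259 0.299
v 2.987 -0.056 -0.224
v 4.408 1.129 -0.844
v 3.002 0.477 0.147
v 4.196 1.204 -1.095
v 2.79 0.551 -0.103
v 4.038 1.116 -1.378
v 2.631 0.463 -0.387
v 3.974 0.888 -1.618
v 2.568 0.236 -0.626
v 4.023 0.583 -1.75
v 2.617 -0.07 -0.758
v 4.171 0.281 -1.739
v 2.765 -0.372 -0.747
v 4.378 0.063 -1.587
v 2.972 -0.589 -0.596
v 4.59 -0.011 -1.337
v 3.184 -0.664 -0.345
v 4.749 0.077 -1.053
v 3.342 -0.576 -0.062
v 4.812 0.304 -0.814
v 3.406 -0.348 0.178
v 4.763 0.61 -0.682
v 3.357 -0.043 0.31
f 2 1 5
f 2 5 3
f 3 5 6
f 3 6 4
f 5 1 7
f 5 7 6
f 6 7 8
f 6 8 4
f 7 1 9
f 7 9 8
f 8 9 10
f 8 10 4
f 9 1 11
f 9 11 10
f 10 11 12
f 10 12 4
f 11 1 13
f 11 13 12
f 12 13 14
f 12 14 4
f 13 1 15
f 13 15 14
f 14 15 16
f 14 16 4
f 15 1 17
f 15 17 16
f 16 17 18
f 16 18 4
f 17 1 19
f 17 19 18
f 18 19 20
f 18 20 4
f 19 1 21
f 19 21 20
f 20 21 22
f 20 22 4
f 21 1 23
f 21 23 22
f 22 23 24
f 22 24 4
f 23 1 25
f 23 25 24
f 24 25 26
f 24 26 4
f 25 1 27
f 25 27 26
f 26 27 28
f 26 28 4
f 27 1 29
f 27 29 28
f 28 29 30
f 28 30 4
f 29 1 31
f 29 31 30
f 30 31 32
f 30 32 4
f 31 1 2
f 31 2 32
f 32 2 3
f 32 3 4
f 33 70 49
f 70 44 73
f 49 73 38
f 70 73 49
f 33 49 45
f 49 38 50
f 45 50 34
f 49 50 45
f 33 45 54
f 45 34 55
f 54 55 40
f 45 55 54
f 33 54 66
f 54 40 69
f 66 69 43
f 54 69 66
f 33 66 70
f 66 43 74
f 70 74 44
f 66 74 70
f 34 50 61
f 50 38 64
f 61 64 42
f 50 64 61
f 38 73 51
f 73 44 72
f 51 72 37
f 73 72 51
f 44 74 71
f 74 43 67
f 71 67 35
f 74 67 71
f 43 69 68
f 69 40 56
f 68 56 39
f 69 56 68
f 40 55 60
f 55 34 57
f 60 57 41
f 55 57 60
f 36 62 48
f 62 42 63
f 48 63 37
f 62 63 48
f 36 48 46
f 48 37 47
f 46 47 35
f 48 47 46
f 36 46 53
f 46 35 52
f 53 52 39
f 46 52 53
f 36 53 58
f 53 39 59
f 58 59 41
f 53 59 58
f 36 58 62
f 58 41 65
f 62 65 42
f 58 65 62
f 37 63 51
f 63 42 64
f 51 64 38
f 63 64 51
f 35 47 71
f 47 37 72
f 71 72 44
f 47 72 71
f 39 52 68
f 52 35 67
f 68 67 43
f 52 67 68
f 41 59 60
f 59 39 56
f 60 56 40
f 59 56 60
f 42 65 61
f 65 41 57
f 61 57 34
f 65 57 61
f 76 75 79
f 76 79 77
f 77 79 80
f 77 80 78
f 79 75 81
f 79 81 80
f 80 81 82
f 80 82 78
f 81 75 83
f 81 83 82
f 82 83 84
f 82 84 78
f 83 75 85
f 83 85 84
f 84 85 86
f 84 86 78
f 85 75 87
f 85 87 86
f 86 87 88
f 86 88 78
f 87 75 89
f 87 89 88
f 88 89 90
f 88 90 78
f 89 75 91
f 89 91 90
f 90 91 92
f 90 92 78
f 91 75 93
f 91 93 92
f 92 93 94
f 92 94 78
f 93 75 95
f 93 95 94
f 94 95 96
f 94 96 78
f 95 75 97
f 95 97 96
f 96 97 98
f 96 98 78
f 97 75 99
f 97 99 98
f 98 99 100
f 98 100 78
f 99 75 76
f 99 76 100
f 100 76 77
f 100 77 78



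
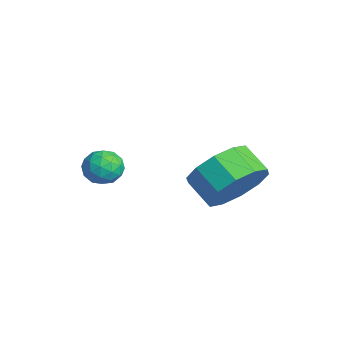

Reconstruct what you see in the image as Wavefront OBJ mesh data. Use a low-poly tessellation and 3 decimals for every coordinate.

v 2.658 0.029 2.364
v 3.259 -0.753 2.695
v 2.462 -1.131 3.247
v 1.862 -0.349 2.916
v 3.317 -0.267 3.112
v 2.521 -0.645 3.664
v 3.124 0.331 3.243
v 2.328 -0.046 3.795
v 2.753 0.815 3.038
v 1.957 0.437 3.591
v 2.346 0.998 2.576
v 1.55 0.62 3.128
v 2.058 0.811 2.033
v 1.261 0.433 2.585
v 1.999 0.325 1.616
v 1.203 -0.053 2.168
v 2.192 -0.274 1.485
v 1.396 -0.651 2.037
v 2.563 -0.757 1.689
v 1.767 -1.135 2.242
v 2.97 -0.94 2.152
v 2.174 -1.318 2.704
v -0.479 -2.684 2.471
v -0.086 -2.472 1.997
v -0.534 -3.628 2.003
v -0.141 -3.416 1.529
v 0.093 -3.503 2.131
v 0.127 -2.92 2.42
v -0.747 -3.18 1.58
v -0.713 -2.597 1.869
v -0.251 -2.778 1.446
v 0.268 -2.978 1.787
v -0.888 -3.122 2.213
v -0.369 -3.322 2.554
v -0.278 -2.495 2.275
v -0.342 -3.605 1.725
v -0.205 -3.656 2.079
v 0.026 -3.531 1.8
v -0.153 -2.759 2.524
v 0.079 -2.634 2.245
v 0.183 -3.24 2.324
v -0.699 -3.466 1.755
v -0.467 -3.341 1.476
v -0.646 -2.569 2.2
v -0.415 -2.444 1.921
v -0.803 -2.86 1.676
v -0.143 -2.551 1.672
v -0.176 -3.105 1.397
v -0.532 -2.967 1.427
v -0.512 -2.624 1.597
v 0.161 -2.668 1.873
v 0.129 -3.223 1.598
v 0.266 -3.274 1.952
v 0.286 -2.931 2.122
v 0.064 -2.848 1.549
v -0.749 -2.877 2.402
v -0.781 -3.432 2.127
v -0.906 -3.169 1.878
v -0.886 -2.826 2.048
v -0.444 -2.995 2.603
v -0.477 -3.549 2.328
v -0.108 -3.476 2.403
v -0.088 -3.133 2.573
v -0.684 -3.252 2.451
f 2 1 5
f 2 5 3
f 3 5 6
f 3 6 4
f 5 1 7
f 5 7 6
f 6 7 8
f 6 8 4
f 7 1 9
f 7 9 8
f 8 9 10
f 8 10 4
f 9 1 11
f 9 11 10
f 10 11 12
f 10 12 4
f 11 1 13
f 11 13 12
f 12 13 14
f 12 14 4
f 13 1 15
f 13 15 14
f 14 15 16
f 14 16 4
f 15 1 17
f 15 17 16
f 16 17 18
f 16 18 4
f 17 1 19
f 17 19 18
f 18 19 20
f 18 20 4
f 19 1 21
f 19 21 20
f 20 21 22
f 20 22 4
f 21 1 2
f 21 2 22
f 22 2 3
f 22 3 4
f 23 60 39
f 60 34 63
f 39 63 28
f 60 63 39
f 23 39 35
f 39 28 40
f 35 40 24
f 39 40 35
f 23 35 44
f 35 24 45
f 44 45 30
f 35 45 44
f 23 44 56
f 44 30 59
f 56 59 33
f 44 59 56
f 23 56 60
f 56 33 64
f 60 64 34
f 56 64 60
f 24 40 51
f 40 28 54
f 51 54 32
f 40 54 51
f 28 63 41
f 63 34 62
f 41 62 27
f 63 62 41
f 34 64 61
f 64 33 57
f 61 57 25
f 64 57 61
f 33 59 58
f 59 30 46
f 58 46 29
f 59 46 58
f 30 45 50
f 45 24 47
f 50 47 31
f 45 47 50
f 26 52 38
f 52 32 53
f 38 53 27
f 52 53 38
f 26 38 36
f 38 27 37
f 36 37 25
f 38 37 36
f 26 36 43
f 36 25 42
f 43 42 29
f 36 42 43
f 26 43 48
f 43 29 49
f 48 49 31
f 43 49 48
f 26 48 52
f 48 31 55
f 52 55 32
f 48 55 52
f 27 53 41
f 53 32 54
f 41 54 28
f 53 54 41
f 25 37 61
f 37 27 62
f 61 62 34
f 37 62 61
f 29 42 58
f 42 25 57
f 58 57 33
f 42 57 58
f 31 49 50
f 49 29 46
f 50 46 30
f 49 46 50
f 32 55 51
f 55 31 47
f 51 47 24
f 55 47 51



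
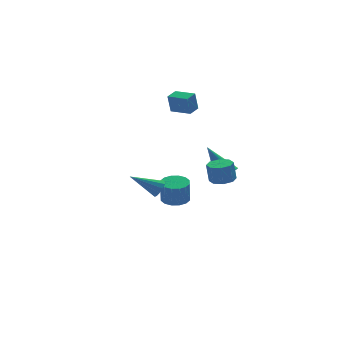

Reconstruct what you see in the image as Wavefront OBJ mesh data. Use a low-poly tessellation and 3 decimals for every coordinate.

v -2.131 -3.194 1.132
v -1.781 -2.925 1.524
v -3.589 -2.606 2.028
v -1.84 -2.703 1.283
v -1.991 -2.637 0.994
v -2.186 -2.748 0.749
v -2.364 -3 0.625
v -2.468 -3.314 0.662
v -2.464 -3.589 0.848
v -2.355 -3.739 1.124
v -2.175 -3.716 1.403
v -1.98 -3.527 1.595
v -1.834 -3.232 1.64
v 3.039 0.111 -0.132
v 3.563 -0.179 0.268
v 2.261 1.089 1.592
v 3.688 0.078 0.179
v 3.701 0.341 0.036
v 3.599 0.564 -0.136
v 3.401 0.709 -0.308
v 3.14 0.75 -0.449
v 2.862 0.681 -0.535
v 2.615 0.514 -0.552
v 2.441 0.276 -0.496
v 2.37 0.011 -0.378
v 2.415 -0.237 -0.217
v 2.568 -0.425 -0.041
v 2.803 -0.521 0.119
v 3.079 -0.506 0.235
v 3.347 -0.385 0.288
v 1.198 -3.742 1.49
v 1.854 -3.427 1.544
v 1.718 -3.343 2.704
v 1.062 -3.658 2.65
v 1.444 -3.055 1.47
v 1.308 -2.971 2.629
v 0.889 -3.086 1.407
v 0.754 -3.002 2.566
v 0.516 -3.501 1.393
v 0.38 -3.417 2.552
v 0.542 -4.057 1.436
v 0.406 -3.973 2.596
v 0.952 -4.429 1.511
v 0.816 -4.345 2.67
v 1.506 -4.398 1.574
v 1.371 -4.314 2.733
v 1.88 -3.983 1.588
v 1.744 -3.899 2.747
v 0.889 2.419 -2.848
v 1.382 3.101 -2.728
v 1.285 2.923 -1.313
v 0.791 2.241 -1.432
v 0.971 3.258 -2.737
v 0.874 3.08 -1.321
v 0.538 3.19 -2.775
v 0.441 3.012 -1.359
v 0.199 2.916 -2.833
v 0.102 2.738 -1.417
v 0.045 2.508 -2.894
v -0.053 2.33 -1.479
v 0.116 2.077 -2.944
v 0.019 1.899 -1.528
v 0.395 1.737 -2.967
v 0.298 1.559 -1.552
v 0.806 1.58 -2.959
v 0.709 1.402 -1.543
v 1.239 1.648 -2.921
v 1.142 1.47 -1.505
v 1.578 1.922 -2.863
v 1.481 1.744 -1.447
v 1.733 2.33 -2.801
v 1.635 2.152 -1.386
v 1.661 2.761 -2.752
v 1.564 2.583 -1.336
v 2.076 3.162 3.377
v 1.871 3.137 4.569
v 1.303 4.226 3.266
v 1.098 4.201 4.458
v 2.742 3.659 3.502
v 2.537 3.634 4.694
v 1.969 4.723 3.391
v 1.764 4.698 4.583
f 2 1 4
f 2 4 3
f 4 1 5
f 4 5 3
f 5 1 6
f 5 6 3
f 6 1 7
f 6 7 3
f 7 1 8
f 7 8 3
f 8 1 9
f 8 9 3
f 9 1 10
f 9 10 3
f 10 1 11
f 10 11 3
f 11 1 12
f 11 12 3
f 12 1 13
f 12 13 3
f 13 1 2
f 13 2 3
f 15 14 17
f 15 17 16
f 17 14 18
f 17 18 16
f 18 14 19
f 18 19 16
f 19 14 20
f 19 20 16
f 20 14 21
f 20 21 16
f 21 14 22
f 21 22 16
f 22 14 23
f 22 23 16
f 23 14 24
f 23 24 16
f 24 14 25
f 24 25 16
f 25 14 26
f 25 26 16
f 26 14 27
f 26 27 16
f 27 14 28
f 27 28 16
f 28 14 29
f 28 29 16
f 29 14 30
f 29 30 16
f 30 14 15
f 30 15 16
f 32 31 35
f 32 35 33
f 33 35 36
f 33 36 34
f 35 31 37
f 35 37 36
f 36 37 38
f 36 38 34
f 37 31 39
f 37 39 38
f 38 39 40
f 38 40 34
f 39 31 41
f 39 41 40
f 40 41 42
f 40 42 34
f 41 31 43
f 41 43 42
f 42 43 44
f 42 44 34
f 43 31 45
f 43 45 44
f 44 45 46
f 44 46 34
f 45 31 47
f 45 47 46
f 46 47 48
f 46 48 34
f 47 31 32
f 47 32 48
f 48 32 33
f 48 33 34
f 50 49 53
f 50 53 51
f 51 53 54
f 51 54 52
f 53 49 55
f 53 55 54
f 54 55 56
f 54 56 52
f 55 49 57
f 55 57 56
f 56 57 58
f 56 58 52
f 57 49 59
f 57 59 58
f 58 59 60
f 58 60 52
f 59 49 61
f 59 61 60
f 60 61 62
f 60 62 52
f 61 49 63
f 61 63 62
f 62 63 64
f 62 64 52
f 63 49 65
f 63 65 64
f 64 65 66
f 64 66 52
f 65 49 67
f 65 67 66
f 66 67 68
f 66 68 52
f 67 49 69
f 67 69 68
f 68 69 70
f 68 70 52
f 69 49 71
f 69 71 70
f 70 71 72
f 70 72 52
f 71 49 73
f 71 73 72
f 72 73 74
f 72 74 52
f 73 49 50
f 73 50 74
f 74 50 51
f 74 51 52
f 76 78 75
f 79 76 75
f 75 78 77
f 77 79 75
f 76 82 78
f 80 76 79
f 80 82 76
f 78 82 77
f 81 79 77
f 77 82 81
f 81 80 79
f 82 80 81



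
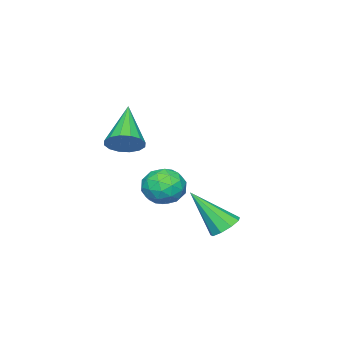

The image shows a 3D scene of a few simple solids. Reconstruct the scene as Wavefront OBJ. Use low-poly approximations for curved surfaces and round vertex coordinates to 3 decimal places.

v 2.933 -0.656 1.628
v 3.412 -0.534 2.232
v 1.507 -1.504 2.932
v 3.189 -0.198 2.206
v 2.897 0.015 2.025
v 2.615 0.047 1.738
v 2.419 -0.108 1.421
v 2.36 -0.411 1.16
v 2.455 -0.779 1.025
v 2.678 -1.114 1.051
v 2.97 -1.327 1.232
v 3.252 -1.36 1.519
v 3.448 -1.204 1.836
v 3.507 -0.902 2.097
v 0.752 2.347 -2.702
v 1.138 2.856 -2.415
v 1.208 1.073 -1.058
v 0.685 2.889 -2.264
v 0.263 2.668 -2.318
v 0.07 2.298 -2.552
v 0.197 1.95 -2.856
v 0.583 1.789 -3.088
v 1.048 1.888 -3.14
v 1.375 2.203 -2.987
v 1.411 2.585 -2.7
v -1.511 -1.24 -2.924
v -1.027 -2.045 -3.196
v -2.213 -2.055 -1.764
v -1.729 -2.86 -2.036
v -1.246 -2.112 -1.631
v -0.812 -1.608 -2.348
v -2.428 -2.492 -2.612
v -1.994 -1.988 -3.329
v -1.593 -2.818 -3.003
v -0.863 -2.584 -2.397
v -2.377 -1.516 -2.563
v -1.647 -1.282 -1.957
v -1.208 -1.571 -3.162
v -2.032 -2.529 -1.798
v -1.749 -2.089 -1.56
v -1.464 -2.562 -1.72
v -1.081 -1.314 -2.664
v -0.797 -1.787 -2.824
v -0.925 -1.827 -1.903
v -2.443 -2.313 -2.136
v -2.159 -2.786 -2.296
v -1.776 -1.538 -3.24
v -1.491 -2.011 -3.4
v -2.315 -2.273 -3.057
v -1.256 -2.499 -3.209
v -1.668 -2.978 -2.526
v -2.079 -2.761 -2.865
v -1.824 -2.465 -3.287
v -0.826 -2.361 -2.852
v -1.239 -2.84 -2.17
v -0.955 -2.4 -1.932
v -0.7 -2.104 -2.354
v -1.159 -2.815 -2.739
v -2.001 -1.26 -2.79
v -2.414 -1.739 -2.108
v -2.54 -1.996 -2.606
v -2.285 -1.7 -3.028
v -1.572 -1.122 -2.434
v -1.984 -1.601 -1.751
v -1.416 -1.635 -1.673
v -1.161 -1.339 -2.095
v -2.081 -1.285 -2.221
f 2 1 4
f 2 4 3
f 4 1 5
f 4 5 3
f 5 1 6
f 5 6 3
f 6 1 7
f 6 7 3
f 7 1 8
f 7 8 3
f 8 1 9
f 8 9 3
f 9 1 10
f 9 10 3
f 10 1 11
f 10 11 3
f 11 1 12
f 11 12 3
f 12 1 13
f 12 13 3
f 13 1 14
f 13 14 3
f 14 1 2
f 14 2 3
f 16 15 18
f 16 18 17
f 18 15 19
f 18 19 17
f 19 15 20
f 19 20 17
f 20 15 21
f 20 21 17
f 21 15 22
f 21 22 17
f 22 15 23
f 22 23 17
f 23 15 24
f 23 24 17
f 24 15 25
f 24 25 17
f 25 15 16
f 25 16 17
f 26 63 42
f 63 37 66
f 42 66 31
f 63 66 42
f 26 42 38
f 42 31 43
f 38 43 27
f 42 43 38
f 26 38 47
f 38 27 48
f 47 48 33
f 38 48 47
f 26 47 59
f 47 33 62
f 59 62 36
f 47 62 59
f 26 59 63
f 59 36 67
f 63 67 37
f 59 67 63
f 27 43 54
f 43 31 57
f 54 57 35
f 43 57 54
f 31 66 44
f 66 37 65
f 44 65 30
f 66 65 44
f 37 67 64
f 67 36 60
f 64 60 28
f 67 60 64
f 36 62 61
f 62 33 49
f 61 49 32
f 62 49 61
f 33 48 53
f 48 27 50
f 53 50 34
f 48 50 53
f 29 55 41
f 55 35 56
f 41 56 30
f 55 56 41
f 29 41 39
f 41 30 40
f 39 40 28
f 41 40 39
f 29 39 46
f 39 28 45
f 46 45 32
f 39 45 46
f 29 46 51
f 46 32 52
f 51 52 34
f 46 52 51
f 29 51 55
f 51 34 58
f 55 58 35
f 51 58 55
f 30 56 44
f 56 35 57
f 44 57 31
f 56 57 44
f 28 40 64
f 40 30 65
f 64 65 37
f 40 65 64
f 32 45 61
f 45 28 60
f 61 60 36
f 45 60 61
f 34 52 53
f 52 32 49
f 53 49 33
f 52 49 53
f 35 58 54
f 58 34 50
f 54 50 27
f 58 50 54



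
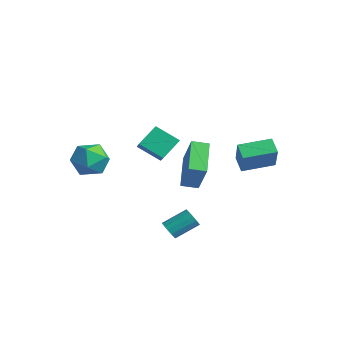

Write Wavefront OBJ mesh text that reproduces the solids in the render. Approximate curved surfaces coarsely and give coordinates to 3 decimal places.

v 3.387 2.354 -1.004
v 2.535 2.596 -0.439
v 4.054 4.138 -0.763
v 3.203 4.38 -0.199
v 4.257 1.82 0.539
v 3.406 2.062 1.103
v 4.925 3.604 0.779
v 4.073 3.846 1.344
v -2.641 -2.187 -1.376
v -1.973 -3.081 -1.919
v -3.727 -3.579 -0.421
v -3.059 -4.473 -0.964
v -2.537 -3.741 -0.109
v -1.866 -2.88 -0.7
v -3.834 -3.78 -1.64
v -3.163 -2.919 -2.231
v -2.711 -4.065 -2.082
v -1.909 -4.041 -1.136
v -3.791 -2.619 -1.204
v -2.989 -2.595 -0.258
v 3.625 -1.745 -0.745
v 2.143 -0.558 0.305
v 4.129 -0.94 -0.943
v 2.647 0.247 0.107
v 4.733 -1.987 1.093
v 3.251 -0.8 2.143
v 5.237 -1.182 0.895
v 3.755 0.005 1.945
v -2.349 -0.6 -0.74
v -1.233 -1.171 0.119
v -2.49 0.586 0.232
v -1.374 0.014 1.091
v -1.246 0.246 -1.611
v -0.13 -0.326 -0.752
v -1.387 1.431 -0.639
v -0.271 0.86 0.22
v 3.607 -2.471 -3.931
v 4.176 -2.682 -3.867
v 4.561 -1.401 -3.064
v 3.993 -1.189 -3.129
v 4.181 -2.515 -4.135
v 4.566 -1.234 -3.332
v 4.032 -2.337 -4.349
v 4.417 -1.056 -3.546
v 3.769 -2.194 -4.45
v 4.154 -0.913 -3.648
v 3.463 -2.125 -4.413
v 3.848 -0.844 -3.611
v 3.196 -2.149 -4.247
v 3.581 -0.868 -3.444
v 3.039 -2.259 -3.996
v 3.424 -0.978 -3.193
v 3.034 -2.426 -3.728
v 3.419 -1.145 -2.925
v 3.183 -2.604 -3.514
v 3.568 -1.323 -2.711
v 3.446 -2.747 -3.412
v 3.831 -1.466 -2.61
v 3.752 -2.816 -3.449
v 4.137 -1.535 -2.647
v 4.019 -2.792 -3.616
v 4.404 -1.511 -2.813
f 2 4 1
f 5 2 1
f 1 4 3
f 3 5 1
f 2 8 4
f 6 2 5
f 6 8 2
f 4 8 3
f 7 5 3
f 3 8 7
f 7 6 5
f 8 6 7
f 9 20 14
f 9 14 10
f 9 10 16
f 9 16 19
f 9 19 20
f 10 14 18
f 14 20 13
f 20 19 11
f 19 16 15
f 16 10 17
f 12 18 13
f 12 13 11
f 12 11 15
f 12 15 17
f 12 17 18
f 13 18 14
f 11 13 20
f 15 11 19
f 17 15 16
f 18 17 10
f 22 24 21
f 25 22 21
f 21 24 23
f 23 25 21
f 22 28 24
f 26 22 25
f 26 28 22
f 24 28 23
f 27 25 23
f 23 28 27
f 27 26 25
f 28 26 27
f 30 32 29
f 33 30 29
f 29 32 31
f 31 33 29
f 30 36 32
f 34 30 33
f 34 36 30
f 32 36 31
f 35 33 31
f 31 36 35
f 35 34 33
f 36 34 35
f 38 37 41
f 38 41 39
f 39 41 42
f 39 42 40
f 41 37 43
f 41 43 42
f 42 43 44
f 42 44 40
f 43 37 45
f 43 45 44
f 44 45 46
f 44 46 40
f 45 37 47
f 45 47 46
f 46 47 48
f 46 48 40
f 47 37 49
f 47 49 48
f 48 49 50
f 48 50 40
f 49 37 51
f 49 51 50
f 50 51 52
f 50 52 40
f 51 37 53
f 51 53 52
f 52 53 54
f 52 54 40
f 53 37 55
f 53 55 54
f 54 55 56
f 54 56 40
f 55 37 57
f 55 57 56
f 56 57 58
f 56 58 40
f 57 37 59
f 57 59 58
f 58 59 60
f 58 60 40
f 59 37 61
f 59 61 60
f 60 61 62
f 60 62 40
f 61 37 38
f 61 38 62
f 62 38 39
f 62 39 40



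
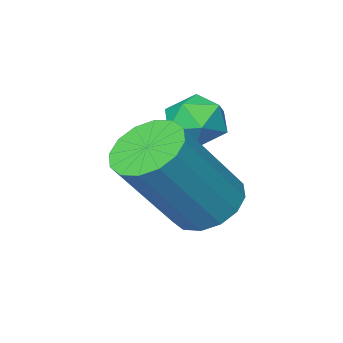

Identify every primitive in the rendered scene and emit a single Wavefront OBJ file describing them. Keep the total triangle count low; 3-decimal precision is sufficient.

v 1.737 -2.38 1.904
v 2.343 -2.335 2.192
v 1.777 -3.465 1.988
v 2.383 -3.42 2.276
v 1.837 -3.206 2.606
v 1.812 -2.536 2.554
v 2.308 -3.264 1.626
v 2.283 -2.594 1.574
v 2.696 -2.882 2.02
v 2.405 -2.846 2.626
v 1.715 -2.954 1.554
v 1.424 -2.918 2.16
v 2.492 -1.934 0.506
v 3.103 -1.826 0.049
v 4.398 -1.838 1.777
v 3.788 -1.946 2.234
v 2.979 -1.459 0.144
v 4.274 -1.471 1.873
v 2.725 -1.22 0.336
v 4.02 -1.232 2.065
v 2.408 -1.172 0.574
v 3.704 -1.183 2.302
v 2.114 -1.328 0.793
v 3.41 -1.34 2.522
v 1.922 -1.646 0.935
v 3.217 -1.658 2.664
v 1.882 -2.042 0.963
v 3.177 -2.054 2.691
v 2.006 -2.409 0.867
v 3.301 -2.421 2.596
v 2.26 -2.648 0.675
v 3.555 -2.66 2.404
v 2.576 -2.697 0.438
v 3.872 -2.708 2.166
v 2.87 -2.54 0.218
v 4.166 -2.552 1.947
v 3.063 -2.222 0.076
v 4.358 -2.234 1.805
f 1 12 6
f 1 6 2
f 1 2 8
f 1 8 11
f 1 11 12
f 2 6 10
f 6 12 5
f 12 11 3
f 11 8 7
f 8 2 9
f 4 10 5
f 4 5 3
f 4 3 7
f 4 7 9
f 4 9 10
f 5 10 6
f 3 5 12
f 7 3 11
f 9 7 8
f 10 9 2
f 14 13 17
f 14 17 15
f 15 17 18
f 15 18 16
f 17 13 19
f 17 19 18
f 18 19 20
f 18 20 16
f 19 13 21
f 19 21 20
f 20 21 22
f 20 22 16
f 21 13 23
f 21 23 22
f 22 23 24
f 22 24 16
f 23 13 25
f 23 25 24
f 24 25 26
f 24 26 16
f 25 13 27
f 25 27 26
f 26 27 28
f 26 28 16
f 27 13 29
f 27 29 28
f 28 29 30
f 28 30 16
f 29 13 31
f 29 31 30
f 30 31 32
f 30 32 16
f 31 13 33
f 31 33 32
f 32 33 34
f 32 34 16
f 33 13 35
f 33 35 34
f 34 35 36
f 34 36 16
f 35 13 37
f 35 37 36
f 36 37 38
f 36 38 16
f 37 13 14
f 37 14 38
f 38 14 15
f 38 15 16



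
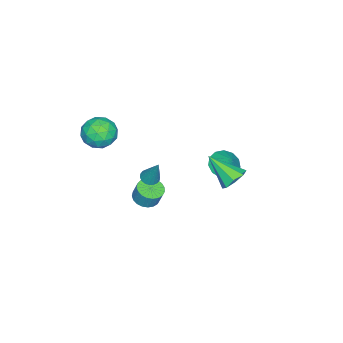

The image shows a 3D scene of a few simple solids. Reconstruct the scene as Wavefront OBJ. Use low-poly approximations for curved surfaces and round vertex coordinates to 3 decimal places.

v -0.533 2.519 -0.135
v 0.149 1.823 0.038
v -0.047 3.261 0.935
v 0.381 2.185 -0.318
v 0.323 2.653 -0.615
v -0.007 3.079 -0.761
v -0.504 3.327 -0.708
v -1.01 3.319 -0.473
v -1.364 3.057 -0.131
v -1.455 2.624 0.21
v -1.252 2.158 0.44
v -0.822 1.807 0.488
v -0.299 1.682 0.338
v 4.374 -2.68 3.111
v 4.919 -2.94 4.061
v 2.841 -3.38 3.799
v 3.386 -3.64 4.749
v 3.191 -2.563 4.49
v 4.138 -2.13 4.064
v 3.622 -4.19 3.796
v 4.569 -3.757 3.37
v 4.454 -3.873 4.483
v 4.188 -2.868 4.912
v 3.572 -3.452 2.948
v 3.306 -2.447 3.377
v 4.781 -2.749 3.526
v 2.979 -3.571 4.334
v 2.864 -2.938 4.182
v 3.184 -3.091 4.74
v 4.322 -2.272 3.528
v 4.642 -2.426 4.086
v 3.627 -2.204 4.338
v 3.118 -3.894 3.774
v 3.438 -4.048 4.332
v 4.576 -3.229 3.12
v 4.896 -3.382 3.678
v 4.133 -4.116 3.522
v 4.828 -3.45 4.332
v 3.927 -3.862 4.736
v 4.066 -4.185 4.176
v 4.623 -3.93 3.926
v 4.672 -2.859 4.584
v 3.77 -3.271 4.989
v 3.656 -2.638 4.836
v 4.213 -2.383 4.586
v 4.398 -3.408 4.833
v 3.99 -3.049 2.871
v 3.088 -3.461 3.276
v 3.547 -3.937 3.274
v 4.104 -3.682 3.024
v 3.833 -2.458 3.124
v 2.932 -2.87 3.528
v 3.137 -2.39 3.934
v 3.694 -2.135 3.684
v 3.362 -2.912 3.027
v 2.147 -0.896 -0.507
v 2.67 -1.169 -0.528
v 2.633 -0.104 1.287
v 2.719 -0.938 -0.643
v 2.656 -0.699 -0.732
v 2.491 -0.499 -0.775
v 2.259 -0.378 -0.766
v 2.004 -0.359 -0.705
v 1.777 -0.447 -0.605
v 1.624 -0.623 -0.485
v 1.574 -0.854 -0.37
v 1.638 -1.093 -0.282
v 1.803 -1.293 -0.238
v 2.035 -1.414 -0.247
v 2.29 -1.433 -0.308
v 2.516 -1.346 -0.408
v 1.18 -1.669 -3.415
v 1.987 -1.509 -3.581
v 2.128 -1.11 -2.511
v 1.32 -1.271 -2.345
v 1.833 -1.209 -3.672
v 1.974 -0.81 -2.603
v 1.566 -0.989 -3.719
v 1.707 -0.59 -2.65
v 1.233 -0.886 -3.714
v 1.373 -0.487 -2.644
v 0.89 -0.919 -3.656
v 1.03 -0.52 -2.587
v 0.597 -1.082 -3.557
v 0.737 -0.683 -2.488
v 0.405 -1.346 -3.434
v 0.545 -0.947 -2.364
v 0.347 -1.666 -3.306
v 0.487 -1.267 -2.237
v 0.433 -1.987 -3.198
v 0.573 -1.588 -2.129
v 0.648 -2.253 -3.127
v 0.788 -1.854 -2.058
v 0.955 -2.418 -3.106
v 1.096 -2.019 -2.037
v 1.301 -2.453 -3.138
v 1.441 -2.054 -2.069
v 1.626 -2.354 -3.218
v 1.767 -1.955 -2.149
v 1.874 -2.135 -3.332
v 2.014 -1.736 -2.263
v 2.002 -1.837 -3.46
v 2.142 -1.438 -2.391
v 3.001 4.719 2.116
v 3.57 4.265 1.604
v 2.939 3.101 3.484
v 3.887 4.647 2.07
v 3.685 5.071 2.564
v 3.082 5.29 2.795
v 2.432 5.174 2.628
v 2.115 4.792 2.162
v 2.317 4.367 1.669
v 2.919 4.149 1.438
f 2 1 4
f 2 4 3
f 4 1 5
f 4 5 3
f 5 1 6
f 5 6 3
f 6 1 7
f 6 7 3
f 7 1 8
f 7 8 3
f 8 1 9
f 8 9 3
f 9 1 10
f 9 10 3
f 10 1 11
f 10 11 3
f 11 1 12
f 11 12 3
f 12 1 13
f 12 13 3
f 13 1 2
f 13 2 3
f 14 51 30
f 51 25 54
f 30 54 19
f 51 54 30
f 14 30 26
f 30 19 31
f 26 31 15
f 30 31 26
f 14 26 35
f 26 15 36
f 35 36 21
f 26 36 35
f 14 35 47
f 35 21 50
f 47 50 24
f 35 50 47
f 14 47 51
f 47 24 55
f 51 55 25
f 47 55 51
f 15 31 42
f 31 19 45
f 42 45 23
f 31 45 42
f 19 54 32
f 54 25 53
f 32 53 18
f 54 53 32
f 25 55 52
f 55 24 48
f 52 48 16
f 55 48 52
f 24 50 49
f 50 21 37
f 49 37 20
f 50 37 49
f 21 36 41
f 36 15 38
f 41 38 22
f 36 38 41
f 17 43 29
f 43 23 44
f 29 44 18
f 43 44 29
f 17 29 27
f 29 18 28
f 27 28 16
f 29 28 27
f 17 27 34
f 27 16 33
f 34 33 20
f 27 33 34
f 17 34 39
f 34 20 40
f 39 40 22
f 34 40 39
f 17 39 43
f 39 22 46
f 43 46 23
f 39 46 43
f 18 44 32
f 44 23 45
f 32 45 19
f 44 45 32
f 16 28 52
f 28 18 53
f 52 53 25
f 28 53 52
f 20 33 49
f 33 16 48
f 49 48 24
f 33 48 49
f 22 40 41
f 40 20 37
f 41 37 21
f 40 37 41
f 23 46 42
f 46 22 38
f 42 38 15
f 46 38 42
f 57 56 59
f 57 59 58
f 59 56 60
f 59 60 58
f 60 56 61
f 60 61 58
f 61 56 62
f 61 62 58
f 62 56 63
f 62 63 58
f 63 56 64
f 63 64 58
f 64 56 65
f 64 65 58
f 65 56 66
f 65 66 58
f 66 56 67
f 66 67 58
f 67 56 68
f 67 68 58
f 68 56 69
f 68 69 58
f 69 56 70
f 69 70 58
f 70 56 71
f 70 71 58
f 71 56 57
f 71 57 58
f 73 72 76
f 73 76 74
f 74 76 77
f 74 77 75
f 76 72 78
f 76 78 77
f 77 78 79
f 77 79 75
f 78 72 80
f 78 80 79
f 79 80 81
f 79 81 75
f 80 72 82
f 80 82 81
f 81 82 83
f 81 83 75
f 82 72 84
f 82 84 83
f 83 84 85
f 83 85 75
f 84 72 86
f 84 86 85
f 85 86 87
f 85 87 75
f 86 72 88
f 86 88 87
f 87 88 89
f 87 89 75
f 88 72 90
f 88 90 89
f 89 90 91
f 89 91 75
f 90 72 92
f 90 92 91
f 91 92 93
f 91 93 75
f 92 72 94
f 92 94 93
f 93 94 95
f 93 95 75
f 94 72 96
f 94 96 95
f 95 96 97
f 95 97 75
f 96 72 98
f 96 98 97
f 97 98 99
f 97 99 75
f 98 72 100
f 98 100 99
f 99 100 101
f 99 101 75
f 100 72 102
f 100 102 101
f 101 102 103
f 101 103 75
f 102 72 73
f 102 73 103
f 103 73 74
f 103 74 75
f 105 104 107
f 105 107 106
f 107 104 108
f 107 108 106
f 108 104 109
f 108 109 106
f 109 104 110
f 109 110 106
f 110 104 111
f 110 111 106
f 111 104 112
f 111 112 106
f 112 104 113
f 112 113 106
f 113 104 105
f 113 105 106



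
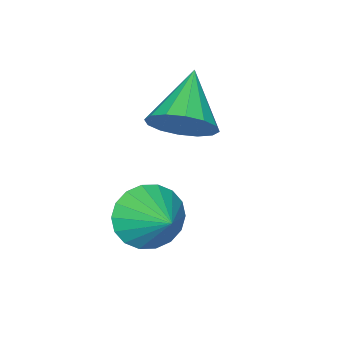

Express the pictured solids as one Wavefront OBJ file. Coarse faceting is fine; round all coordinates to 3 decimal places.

v -0.647 -2.988 -2.981
v -0.109 -3.531 -2.452
v -0.153 -1.832 -2.299
v 0.136 -3.445 -2.774
v 0.226 -3.268 -3.138
v 0.143 -3.036 -3.47
v -0.097 -2.795 -3.706
v -0.445 -2.591 -3.798
v -0.833 -2.466 -3.729
v -1.185 -2.445 -3.511
v -1.43 -2.531 -3.189
v -1.52 -2.707 -2.825
v -1.437 -2.939 -2.493
v -1.197 -3.181 -2.257
v -0.849 -3.384 -2.165
v -0.46 -3.509 -2.234
v -2.447 -3.524 -1.012
v -2.089 -3.106 -0.288
v -3.713 -4.216 0.012
v -2.4 -2.799 -0.465
v -2.723 -2.687 -0.789
v -2.972 -2.799 -1.172
v -3.08 -3.105 -1.513
v -3.019 -3.524 -1.72
v -2.804 -3.943 -1.737
v -2.493 -4.25 -1.56
v -2.17 -4.362 -1.236
v -1.921 -4.25 -0.852
v -1.813 -3.943 -0.511
v -1.874 -3.525 -0.305
f 2 1 4
f 2 4 3
f 4 1 5
f 4 5 3
f 5 1 6
f 5 6 3
f 6 1 7
f 6 7 3
f 7 1 8
f 7 8 3
f 8 1 9
f 8 9 3
f 9 1 10
f 9 10 3
f 10 1 11
f 10 11 3
f 11 1 12
f 11 12 3
f 12 1 13
f 12 13 3
f 13 1 14
f 13 14 3
f 14 1 15
f 14 15 3
f 15 1 16
f 15 16 3
f 16 1 2
f 16 2 3
f 18 17 20
f 18 20 19
f 20 17 21
f 20 21 19
f 21 17 22
f 21 22 19
f 22 17 23
f 22 23 19
f 23 17 24
f 23 24 19
f 24 17 25
f 24 25 19
f 25 17 26
f 25 26 19
f 26 17 27
f 26 27 19
f 27 17 28
f 27 28 19
f 28 17 29
f 28 29 19
f 29 17 30
f 29 30 19
f 30 17 18
f 30 18 19

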